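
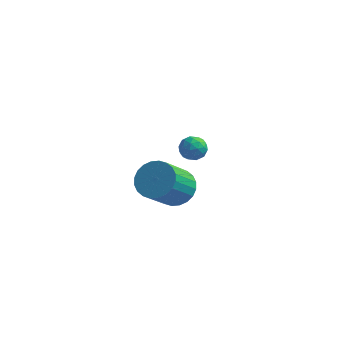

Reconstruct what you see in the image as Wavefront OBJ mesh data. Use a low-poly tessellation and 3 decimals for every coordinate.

v 2.746 -3.105 3.418
v 3.074 -2.947 2.865
v 3.206 -4.073 3.415
v 3.534 -3.915 2.862
v 3.687 -3.618 3.434
v 3.402 -3.019 3.436
v 2.878 -4.001 2.844
v 2.593 -3.402 2.846
v 3.156 -3.501 2.51
v 3.656 -3.264 2.875
v 2.624 -3.756 3.405
v 3.124 -3.519 3.77
v 2.869 -2.941 3.142
v 3.411 -4.079 3.138
v 3.5 -3.904 3.475
v 3.693 -3.811 3.149
v 3.062 -2.984 3.477
v 3.255 -2.891 3.152
v 3.615 -3.285 3.487
v 3.025 -4.129 3.128
v 3.218 -4.036 2.803
v 2.587 -3.209 3.131
v 2.78 -3.116 2.805
v 2.665 -3.735 2.793
v 3.111 -3.174 2.608
v 3.381 -3.743 2.606
v 2.995 -3.793 2.596
v 2.828 -3.441 2.597
v 3.404 -3.034 2.822
v 3.675 -3.603 2.821
v 3.765 -3.429 3.157
v 3.597 -3.077 3.158
v 3.453 -3.36 2.614
v 2.605 -3.417 3.459
v 2.876 -3.986 3.458
v 2.683 -3.943 3.122
v 2.515 -3.591 3.123
v 2.899 -3.277 3.674
v 3.169 -3.846 3.672
v 3.452 -3.579 3.683
v 3.285 -3.227 3.684
v 2.827 -3.66 3.666
v 0.818 0.272 -2.882
v 1.725 0.504 -2.406
v 1.308 -0.961 -0.901
v 0.402 -1.192 -1.378
v 1.469 0.765 -2.222
v 1.052 -0.699 -0.718
v 1.114 0.952 -2.138
v 0.697 -0.512 -0.634
v 0.714 1.035 -2.168
v 0.297 -0.429 -0.664
v 0.33 1.002 -2.307
v -0.087 -0.462 -0.803
v 0.02 0.858 -2.533
v -0.397 -0.606 -1.029
v -0.168 0.625 -2.812
v -0.585 -0.84 -1.308
v -0.206 0.338 -3.102
v -0.623 -1.127 -1.598
v -0.088 0.041 -3.359
v -0.505 -1.424 -1.854
v 0.168 -0.221 -3.542
v -0.249 -1.685 -2.038
v 0.523 -0.408 -3.626
v 0.106 -1.872 -2.122
v 0.923 -0.491 -3.596
v 0.506 -1.955 -2.092
v 1.307 -0.458 -3.457
v 0.89 -1.922 -1.953
v 1.617 -0.314 -3.231
v 1.2 -1.778 -1.727
v 1.805 -0.08 -2.952
v 1.388 -1.545 -1.448
v 1.843 0.207 -2.662
v 1.426 -1.258 -1.158
f 1 38 17
f 38 12 41
f 17 41 6
f 38 41 17
f 1 17 13
f 17 6 18
f 13 18 2
f 17 18 13
f 1 13 22
f 13 2 23
f 22 23 8
f 13 23 22
f 1 22 34
f 22 8 37
f 34 37 11
f 22 37 34
f 1 34 38
f 34 11 42
f 38 42 12
f 34 42 38
f 2 18 29
f 18 6 32
f 29 32 10
f 18 32 29
f 6 41 19
f 41 12 40
f 19 40 5
f 41 40 19
f 12 42 39
f 42 11 35
f 39 35 3
f 42 35 39
f 11 37 36
f 37 8 24
f 36 24 7
f 37 24 36
f 8 23 28
f 23 2 25
f 28 25 9
f 23 25 28
f 4 30 16
f 30 10 31
f 16 31 5
f 30 31 16
f 4 16 14
f 16 5 15
f 14 15 3
f 16 15 14
f 4 14 21
f 14 3 20
f 21 20 7
f 14 20 21
f 4 21 26
f 21 7 27
f 26 27 9
f 21 27 26
f 4 26 30
f 26 9 33
f 30 33 10
f 26 33 30
f 5 31 19
f 31 10 32
f 19 32 6
f 31 32 19
f 3 15 39
f 15 5 40
f 39 40 12
f 15 40 39
f 7 20 36
f 20 3 35
f 36 35 11
f 20 35 36
f 9 27 28
f 27 7 24
f 28 24 8
f 27 24 28
f 10 33 29
f 33 9 25
f 29 25 2
f 33 25 29
f 44 43 47
f 44 47 45
f 45 47 48
f 45 48 46
f 47 43 49
f 47 49 48
f 48 49 50
f 48 50 46
f 49 43 51
f 49 51 50
f 50 51 52
f 50 52 46
f 51 43 53
f 51 53 52
f 52 53 54
f 52 54 46
f 53 43 55
f 53 55 54
f 54 55 56
f 54 56 46
f 55 43 57
f 55 57 56
f 56 57 58
f 56 58 46
f 57 43 59
f 57 59 58
f 58 59 60
f 58 60 46
f 59 43 61
f 59 61 60
f 60 61 62
f 60 62 46
f 61 43 63
f 61 63 62
f 62 63 64
f 62 64 46
f 63 43 65
f 63 65 64
f 64 65 66
f 64 66 46
f 65 43 67
f 65 67 66
f 66 67 68
f 66 68 46
f 67 43 69
f 67 69 68
f 68 69 70
f 68 70 46
f 69 43 71
f 69 71 70
f 70 71 72
f 70 72 46
f 71 43 73
f 71 73 72
f 72 73 74
f 72 74 46
f 73 43 75
f 73 75 74
f 74 75 76
f 74 76 46
f 75 43 44
f 75 44 76
f 76 44 45
f 76 45 46



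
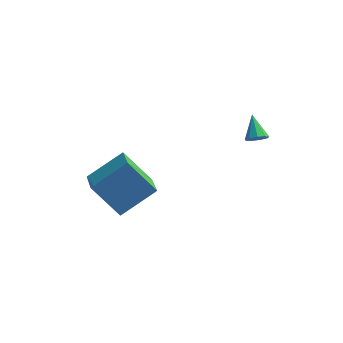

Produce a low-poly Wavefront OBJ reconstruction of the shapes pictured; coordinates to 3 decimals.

v -3.558 -2.714 -4.954
v -4.828 -2.681 -3.462
v -4.188 -1.358 -5.522
v -5.459 -1.324 -4.03
v -2.281 -1.676 -3.89
v -3.552 -1.642 -2.398
v -2.912 -0.319 -4.458
v -4.182 -0.286 -2.966
v 1.09 1.801 -2.515
v 1.587 1.939 -2.392
v 0.65 2.659 -1.705
v 1.467 2.14 -2.669
v 1.172 2.182 -2.875
v 0.838 2.046 -2.912
v 0.622 1.795 -2.763
v 0.626 1.547 -2.499
v 0.847 1.418 -2.242
v 1.182 1.468 -2.113
v 1.474 1.674 -2.172
f 2 4 1
f 5 2 1
f 1 4 3
f 3 5 1
f 2 8 4
f 6 2 5
f 6 8 2
f 4 8 3
f 7 5 3
f 3 8 7
f 7 6 5
f 8 6 7
f 10 9 12
f 10 12 11
f 12 9 13
f 12 13 11
f 13 9 14
f 13 14 11
f 14 9 15
f 14 15 11
f 15 9 16
f 15 16 11
f 16 9 17
f 16 17 11
f 17 9 18
f 17 18 11
f 18 9 19
f 18 19 11
f 19 9 10
f 19 10 11



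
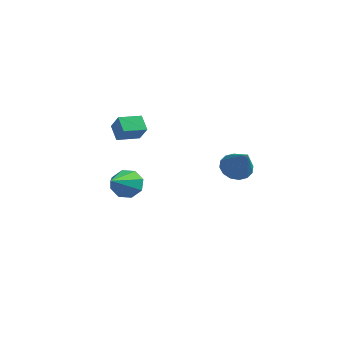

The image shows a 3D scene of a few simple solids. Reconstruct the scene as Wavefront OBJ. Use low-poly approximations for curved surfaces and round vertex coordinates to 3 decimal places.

v -2.018 1.608 1.785
v -1.545 1.361 2.498
v -1.399 2.422 1.657
v -0.927 2.175 2.37
v -1.533 1.165 1.31
v -1.061 0.918 2.023
v -0.915 1.979 1.182
v -0.442 1.732 1.895
v 3.261 2.213 0.444
v 3.796 2.083 0.011
v 4.059 1.527 1.636
v 3.867 2.41 0.152
v 3.775 2.683 0.371
v 3.545 2.831 0.61
v 3.24 2.813 0.804
v 2.94 2.635 0.901
v 2.726 2.343 0.876
v 2.656 2.017 0.736
v 2.748 1.743 0.517
v 2.977 1.595 0.278
v 3.283 1.613 0.084
v 3.583 1.792 -0.014
v -1.911 2.672 -2.057
v -1.523 2.357 -2.616
v -1.769 1.048 -1.043
v -1.184 2.624 -2.236
v -1.272 2.919 -1.751
v -1.734 3.069 -1.446
v -2.3 2.987 -1.498
v -2.638 2.721 -1.877
v -2.55 2.426 -2.362
v -2.088 2.275 -2.668
f 2 4 1
f 5 2 1
f 1 4 3
f 3 5 1
f 2 8 4
f 6 2 5
f 6 8 2
f 4 8 3
f 7 5 3
f 3 8 7
f 7 6 5
f 8 6 7
f 10 9 12
f 10 12 11
f 12 9 13
f 12 13 11
f 13 9 14
f 13 14 11
f 14 9 15
f 14 15 11
f 15 9 16
f 15 16 11
f 16 9 17
f 16 17 11
f 17 9 18
f 17 18 11
f 18 9 19
f 18 19 11
f 19 9 20
f 19 20 11
f 20 9 21
f 20 21 11
f 21 9 22
f 21 22 11
f 22 9 10
f 22 10 11
f 24 23 26
f 24 26 25
f 26 23 27
f 26 27 25
f 27 23 28
f 27 28 25
f 28 23 29
f 28 29 25
f 29 23 30
f 29 30 25
f 30 23 31
f 30 31 25
f 31 23 32
f 31 32 25
f 32 23 24
f 32 24 25



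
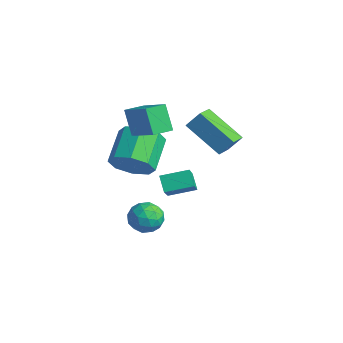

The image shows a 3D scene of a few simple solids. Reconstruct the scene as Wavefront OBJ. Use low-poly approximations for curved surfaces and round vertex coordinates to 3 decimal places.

v 1.122 -2.836 -0.434
v 2.136 -3.72 0.807
v 1.721 -1.753 -0.152
v 2.735 -2.637 1.089
v 1.705 -3.003 -1.029
v 2.719 -3.887 0.212
v 2.304 -1.92 -0.747
v 3.318 -2.804 0.494
v -3.169 -1.922 1.169
v -1.419 -1.972 2.254
v -3.104 -0.946 1.11
v -1.354 -0.996 2.195
v -2.426 -2.044 -0.035
v -0.676 -2.094 1.05
v -2.361 -1.068 -0.094
v -0.611 -1.118 0.991
v 0.497 1.013 -0.482
v -1.186 0.449 0.64
v 0.832 1.53 0.28
v -0.851 0.966 1.402
v 1.031 0.134 -0.122
v -0.652 -0.43 1
v 1.366 0.651 0.64
v -0.317 0.087 1.762
v -2.041 -2.326 -1.683
v -1.165 -2.046 -1.117
v -2.163 -0.794 -0.19
v -3.039 -1.074 -0.757
v -1.249 -1.602 -1.809
v -2.248 -0.35 -0.882
v -1.798 -1.581 -2.427
v -2.796 -0.33 -1.5
v -2.488 -1.997 -2.61
v -3.487 -0.745 -1.683
v -2.917 -2.606 -2.25
v -3.915 -1.354 -1.323
v -2.832 -3.05 -1.558
v -3.831 -1.798 -0.631
v -2.284 -3.07 -0.94
v -3.282 -1.819 -0.013
v -1.593 -2.655 -0.757
v -2.592 -1.403 0.17
v -0.574 -2.175 -4.305
v -0.054 -2.019 -3.635
v -0.526 -3.541 -4.025
v -0.006 -3.385 -3.355
v -0.831 -3.136 -3.327
v -0.86 -2.292 -3.5
v 0.28 -3.268 -4.16
v 0.251 -2.424 -4.333
v 0.475 -2.695 -3.546
v -0.212 -2.614 -3.031
v -0.368 -2.946 -4.629
v -1.055 -2.865 -4.114
v -0.318 -1.977 -3.995
v -0.262 -3.583 -3.665
v -0.747 -3.436 -3.649
v -0.441 -3.345 -3.255
v -0.792 -2.137 -3.915
v -0.486 -2.046 -3.521
v -0.943 -2.702 -3.34
v -0.094 -3.514 -4.139
v 0.212 -3.423 -3.745
v -0.139 -2.215 -4.405
v 0.167 -2.124 -4.011
v 0.363 -2.858 -4.32
v 0.298 -2.283 -3.549
v 0.326 -3.086 -3.384
v 0.495 -3.017 -3.857
v 0.477 -2.521 -3.959
v -0.105 -2.235 -3.246
v -0.077 -3.038 -3.081
v -0.562 -2.891 -3.065
v -0.579 -2.395 -3.166
v 0.205 -2.632 -3.193
v -0.503 -2.522 -4.579
v -0.475 -3.325 -4.414
v -0.001 -3.165 -4.494
v -0.018 -2.669 -4.595
v -0.906 -2.474 -4.276
v -0.878 -3.277 -4.111
v -1.057 -3.039 -3.701
v -1.075 -2.543 -3.803
v -0.785 -2.928 -4.467
f 2 4 1
f 5 2 1
f 1 4 3
f 3 5 1
f 2 8 4
f 6 2 5
f 6 8 2
f 4 8 3
f 7 5 3
f 3 8 7
f 7 6 5
f 8 6 7
f 10 12 9
f 13 10 9
f 9 12 11
f 11 13 9
f 10 16 12
f 14 10 13
f 14 16 10
f 12 16 11
f 15 13 11
f 11 16 15
f 15 14 13
f 16 14 15
f 18 20 17
f 21 18 17
f 17 20 19
f 19 21 17
f 18 24 20
f 22 18 21
f 22 24 18
f 20 24 19
f 23 21 19
f 19 24 23
f 23 22 21
f 24 22 23
f 26 25 29
f 26 29 27
f 27 29 30
f 27 30 28
f 29 25 31
f 29 31 30
f 30 31 32
f 30 32 28
f 31 25 33
f 31 33 32
f 32 33 34
f 32 34 28
f 33 25 35
f 33 35 34
f 34 35 36
f 34 36 28
f 35 25 37
f 35 37 36
f 36 37 38
f 36 38 28
f 37 25 39
f 37 39 38
f 38 39 40
f 38 40 28
f 39 25 41
f 39 41 40
f 40 41 42
f 40 42 28
f 41 25 26
f 41 26 42
f 42 26 27
f 42 27 28
f 43 80 59
f 80 54 83
f 59 83 48
f 80 83 59
f 43 59 55
f 59 48 60
f 55 60 44
f 59 60 55
f 43 55 64
f 55 44 65
f 64 65 50
f 55 65 64
f 43 64 76
f 64 50 79
f 76 79 53
f 64 79 76
f 43 76 80
f 76 53 84
f 80 84 54
f 76 84 80
f 44 60 71
f 60 48 74
f 71 74 52
f 60 74 71
f 48 83 61
f 83 54 82
f 61 82 47
f 83 82 61
f 54 84 81
f 84 53 77
f 81 77 45
f 84 77 81
f 53 79 78
f 79 50 66
f 78 66 49
f 79 66 78
f 50 65 70
f 65 44 67
f 70 67 51
f 65 67 70
f 46 72 58
f 72 52 73
f 58 73 47
f 72 73 58
f 46 58 56
f 58 47 57
f 56 57 45
f 58 57 56
f 46 56 63
f 56 45 62
f 63 62 49
f 56 62 63
f 46 63 68
f 63 49 69
f 68 69 51
f 63 69 68
f 46 68 72
f 68 51 75
f 72 75 52
f 68 75 72
f 47 73 61
f 73 52 74
f 61 74 48
f 73 74 61
f 45 57 81
f 57 47 82
f 81 82 54
f 57 82 81
f 49 62 78
f 62 45 77
f 78 77 53
f 62 77 78
f 51 69 70
f 69 49 66
f 70 66 50
f 69 66 70
f 52 75 71
f 75 51 67
f 71 67 44
f 75 67 71



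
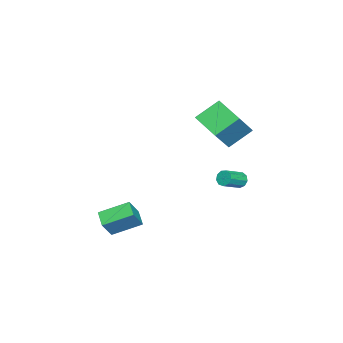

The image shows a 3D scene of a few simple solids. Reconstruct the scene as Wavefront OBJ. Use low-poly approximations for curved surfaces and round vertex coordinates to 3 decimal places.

v 2.823 -4.111 -4.338
v 2.092 -2.554 -3.555
v 3.636 -3.511 -4.773
v 2.905 -1.954 -3.99
v 3.595 -4.326 -3.19
v 2.864 -2.769 -2.407
v 4.408 -3.726 -3.625
v 3.677 -2.169 -2.842
v -0.84 2.321 -1.538
v -0.692 2.088 -2.014
v 0.408 1.527 -1.398
v 0.26 1.759 -0.922
v -0.536 2.429 -1.983
v 0.564 1.867 -1.367
v -0.521 2.719 -1.744
v 0.579 2.157 -1.128
v -0.656 2.823 -1.408
v 0.444 2.261 -0.793
v -0.877 2.692 -1.133
v 0.223 2.13 -0.518
v -1.081 2.387 -1.048
v 0.019 1.826 -0.432
v -1.171 2.051 -1.191
v -0.072 1.49 -0.576
v -1.107 1.842 -1.497
v -0.007 1.28 -0.881
v -0.918 1.856 -1.822
v 0.182 1.295 -1.206
v -2.382 1.263 2.848
v -0.927 1.003 4.436
v -1.416 2.809 2.215
v 0.039 2.549 3.803
v -1.419 0.231 1.797
v 0.036 -0.029 3.385
v -0.453 1.777 1.164
v 1.002 1.517 2.752
f 2 4 1
f 5 2 1
f 1 4 3
f 3 5 1
f 2 8 4
f 6 2 5
f 6 8 2
f 4 8 3
f 7 5 3
f 3 8 7
f 7 6 5
f 8 6 7
f 10 9 13
f 10 13 11
f 11 13 14
f 11 14 12
f 13 9 15
f 13 15 14
f 14 15 16
f 14 16 12
f 15 9 17
f 15 17 16
f 16 17 18
f 16 18 12
f 17 9 19
f 17 19 18
f 18 19 20
f 18 20 12
f 19 9 21
f 19 21 20
f 20 21 22
f 20 22 12
f 21 9 23
f 21 23 22
f 22 23 24
f 22 24 12
f 23 9 25
f 23 25 24
f 24 25 26
f 24 26 12
f 25 9 27
f 25 27 26
f 26 27 28
f 26 28 12
f 27 9 10
f 27 10 28
f 28 10 11
f 28 11 12
f 30 32 29
f 33 30 29
f 29 32 31
f 31 33 29
f 30 36 32
f 34 30 33
f 34 36 30
f 32 36 31
f 35 33 31
f 31 36 35
f 35 34 33
f 36 34 35



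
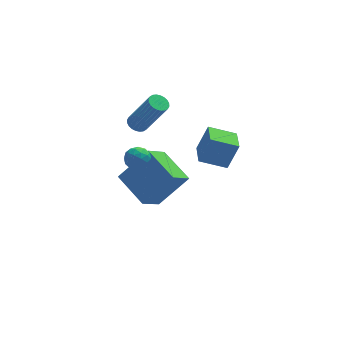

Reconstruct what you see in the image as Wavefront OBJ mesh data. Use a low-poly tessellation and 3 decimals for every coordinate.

v -1.352 -3.488 1.833
v -1.148 -3.164 1.318
v -1.032 -4.376 1.402
v -0.828 -4.052 0.887
v -0.526 -3.985 1.449
v -0.724 -3.436 1.716
v -1.456 -4.104 1.004
v -1.654 -3.555 1.271
v -1.212 -3.545 0.806
v -0.637 -3.471 1.081
v -1.543 -4.069 1.639
v -0.968 -3.995 1.914
v -1.278 -3.248 1.614
v -0.902 -4.292 1.106
v -0.725 -4.252 1.437
v -0.604 -4.062 1.134
v -1.029 -3.408 1.847
v -0.909 -3.218 1.545
v -0.543 -3.7 1.621
v -1.271 -4.322 1.175
v -1.151 -4.132 0.873
v -1.576 -3.478 1.586
v -1.455 -3.288 1.283
v -1.637 -3.84 1.099
v -1.196 -3.282 1.01
v -1.007 -3.804 0.757
v -1.377 -3.834 0.825
v -1.493 -3.511 0.982
v -0.858 -3.238 1.172
v -0.67 -3.76 0.918
v -0.492 -3.721 1.249
v -0.609 -3.398 1.405
v -0.895 -3.462 0.871
v -1.51 -3.78 1.802
v -1.322 -4.302 1.548
v -1.571 -4.142 1.315
v -1.688 -3.819 1.471
v -1.173 -3.736 1.963
v -0.984 -4.258 1.71
v -0.687 -4.029 1.738
v -0.803 -3.706 1.895
v -1.285 -4.078 1.849
v -0.64 0.795 0.093
v -0.264 0.541 -0.181
v 0.676 -0.089 1.694
v 0.3 0.165 1.967
v -0.179 0.728 -0.161
v 0.761 0.099 1.714
v -0.165 0.926 -0.102
v 0.775 0.296 1.773
v -0.223 1.104 -0.013
v 0.718 0.474 1.862
v -0.344 1.234 0.092
v 0.596 0.605 1.967
v -0.51 1.298 0.196
v 0.43 0.668 2.071
v -0.697 1.285 0.286
v 0.244 0.656 2.16
v -0.874 1.198 0.345
v 0.066 0.568 2.22
v -1.016 1.049 0.366
v -0.076 0.419 2.241
v -1.101 0.861 0.346
v -0.161 0.232 2.221
v -1.115 0.664 0.287
v -0.175 0.034 2.162
v -1.058 0.486 0.198
v -0.117 -0.144 2.073
v -0.936 0.355 0.093
v 0.004 -0.274 1.968
v -0.77 0.292 -0.011
v 0.17 -0.338 1.864
v -0.584 0.304 -0.1
v 0.357 -0.325 1.774
v -0.406 0.392 -0.16
v 0.534 -0.238 1.715
v 0.269 0.203 -5.396
v -0.591 -0.668 -4.511
v -0.702 1.86 -4.708
v -1.563 0.989 -3.824
v 1.723 0.391 -3.796
v 0.862 -0.48 -2.912
v 0.751 2.048 -3.109
v -0.109 1.177 -2.224
v 1.64 -3.374 0.576
v 2.168 -3.264 1.911
v 1.72 -2.103 0.44
v 2.248 -1.994 1.776
v 2.912 -3.506 0.084
v 3.44 -3.397 1.42
v 2.992 -2.236 -0.051
v 3.52 -2.126 1.284
f 1 38 17
f 38 12 41
f 17 41 6
f 38 41 17
f 1 17 13
f 17 6 18
f 13 18 2
f 17 18 13
f 1 13 22
f 13 2 23
f 22 23 8
f 13 23 22
f 1 22 34
f 22 8 37
f 34 37 11
f 22 37 34
f 1 34 38
f 34 11 42
f 38 42 12
f 34 42 38
f 2 18 29
f 18 6 32
f 29 32 10
f 18 32 29
f 6 41 19
f 41 12 40
f 19 40 5
f 41 40 19
f 12 42 39
f 42 11 35
f 39 35 3
f 42 35 39
f 11 37 36
f 37 8 24
f 36 24 7
f 37 24 36
f 8 23 28
f 23 2 25
f 28 25 9
f 23 25 28
f 4 30 16
f 30 10 31
f 16 31 5
f 30 31 16
f 4 16 14
f 16 5 15
f 14 15 3
f 16 15 14
f 4 14 21
f 14 3 20
f 21 20 7
f 14 20 21
f 4 21 26
f 21 7 27
f 26 27 9
f 21 27 26
f 4 26 30
f 26 9 33
f 30 33 10
f 26 33 30
f 5 31 19
f 31 10 32
f 19 32 6
f 31 32 19
f 3 15 39
f 15 5 40
f 39 40 12
f 15 40 39
f 7 20 36
f 20 3 35
f 36 35 11
f 20 35 36
f 9 27 28
f 27 7 24
f 28 24 8
f 27 24 28
f 10 33 29
f 33 9 25
f 29 25 2
f 33 25 29
f 44 43 47
f 44 47 45
f 45 47 48
f 45 48 46
f 47 43 49
f 47 49 48
f 48 49 50
f 48 50 46
f 49 43 51
f 49 51 50
f 50 51 52
f 50 52 46
f 51 43 53
f 51 53 52
f 52 53 54
f 52 54 46
f 53 43 55
f 53 55 54
f 54 55 56
f 54 56 46
f 55 43 57
f 55 57 56
f 56 57 58
f 56 58 46
f 57 43 59
f 57 59 58
f 58 59 60
f 58 60 46
f 59 43 61
f 59 61 60
f 60 61 62
f 60 62 46
f 61 43 63
f 61 63 62
f 62 63 64
f 62 64 46
f 63 43 65
f 63 65 64
f 64 65 66
f 64 66 46
f 65 43 67
f 65 67 66
f 66 67 68
f 66 68 46
f 67 43 69
f 67 69 68
f 68 69 70
f 68 70 46
f 69 43 71
f 69 71 70
f 70 71 72
f 70 72 46
f 71 43 73
f 71 73 72
f 72 73 74
f 72 74 46
f 73 43 75
f 73 75 74
f 74 75 76
f 74 76 46
f 75 43 44
f 75 44 76
f 76 44 45
f 76 45 46
f 78 80 77
f 81 78 77
f 77 80 79
f 79 81 77
f 78 84 80
f 82 78 81
f 82 84 78
f 80 84 79
f 83 81 79
f 79 84 83
f 83 82 81
f 84 82 83
f 86 88 85
f 89 86 85
f 85 88 87
f 87 89 85
f 86 92 88
f 90 86 89
f 90 92 86
f 88 92 87
f 91 89 87
f 87 92 91
f 91 90 89
f 92 90 91



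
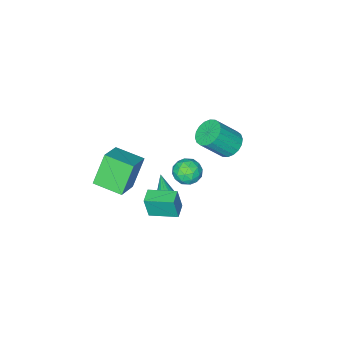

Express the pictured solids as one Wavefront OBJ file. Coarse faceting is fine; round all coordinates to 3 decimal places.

v -0.717 0.453 -0.961
v -0.393 -0.101 -0.355
v -1.967 -0.239 -0.925
v -1.643 -0.793 -0.319
v -1.792 0.051 -0.109
v -1.02 0.479 -0.132
v -1.34 -0.819 -1.148
v -0.568 -0.391 -1.171
v -0.778 -0.888 -0.471
v -1.057 -0.35 0.171
v -1.303 0.01 -1.451
v -1.582 0.548 -0.809
v -0.445 0.237 -0.661
v -1.915 -0.577 -0.619
v -2.003 -0.08 -0.495
v -1.812 -0.406 -0.139
v -0.814 0.578 -0.53
v -0.623 0.252 -0.174
v -1.446 0.342 -0.029
v -1.737 -0.592 -1.106
v -1.546 -0.918 -0.75
v -0.548 0.066 -1.141
v -0.357 -0.26 -0.785
v -0.914 -0.682 -1.251
v -0.481 -0.551 -0.373
v -1.215 -0.958 -0.352
v -1.038 -0.973 -0.839
v -0.584 -0.722 -0.853
v -0.645 -0.235 0.004
v -1.38 -0.642 0.026
v -1.468 -0.145 0.149
v -1.014 0.106 0.136
v -0.871 -0.697 -0.064
v -0.98 0.302 -1.306
v -1.715 -0.105 -1.284
v -1.346 -0.446 -1.416
v -0.892 -0.195 -1.429
v -1.145 0.618 -0.928
v -1.879 0.211 -0.907
v -1.776 0.382 -0.427
v -1.322 0.633 -0.441
v -1.489 0.357 -1.216
v 2.123 3.063 1.509
v 2.311 2.902 2.816
v 2.826 3.557 1.469
v 3.014 3.396 2.775
v 3.006 1.784 1.225
v 3.194 1.623 2.531
v 3.709 2.278 1.184
v 3.897 2.117 2.491
v -4.336 -0.199 -0.427
v -3.679 -0.378 -1.016
v -2.568 -0.96 0.398
v -3.224 -0.781 0.987
v -3.608 0.003 -0.916
v -2.496 -0.579 0.498
v -3.68 0.344 -0.719
v -2.569 -0.238 0.695
v -3.882 0.578 -0.464
v -2.771 -0.004 0.95
v -4.174 0.657 -0.201
v -3.063 0.075 1.213
v -4.498 0.567 0.016
v -3.387 -0.015 1.43
v -4.79 0.325 0.146
v -3.679 -0.257 1.56
v -4.992 -0.02 0.162
v -3.881 -0.602 1.576
v -5.064 -0.401 0.062
v -3.952 -0.983 1.476
v -4.991 -0.742 -0.135
v -3.88 -1.324 1.279
v -4.789 -0.976 -0.39
v -3.678 -1.558 1.024
v -4.497 -1.055 -0.653
v -3.386 -1.637 0.761
v -4.173 -0.965 -0.87
v -3.062 -1.547 0.544
v -3.881 -0.723 -1
v -2.77 -1.305 0.414
v 0.276 -4.383 -0.755
v 1.641 -3.692 0.093
v -0.394 -2.773 -0.99
v 0.972 -2.081 -0.141
v 1.288 -4.219 -2.519
v 2.654 -3.527 -1.67
v 0.619 -2.608 -2.753
v 1.984 -1.917 -1.905
v -0.123 -0.728 -2.466
v 0.245 -1.084 -2.556
v -0.057 -1.072 -0.834
v 0.385 -0.831 -2.509
v 0.364 -0.546 -2.448
v 0.188 -0.318 -2.392
v -0.086 -0.22 -2.361
v -0.372 -0.283 -2.363
v -0.579 -0.488 -2.397
v -0.641 -0.769 -2.454
v -0.539 -1.036 -2.515
v -0.304 -1.206 -2.56
v -0.012 -1.224 -2.576
f 1 38 17
f 38 12 41
f 17 41 6
f 38 41 17
f 1 17 13
f 17 6 18
f 13 18 2
f 17 18 13
f 1 13 22
f 13 2 23
f 22 23 8
f 13 23 22
f 1 22 34
f 22 8 37
f 34 37 11
f 22 37 34
f 1 34 38
f 34 11 42
f 38 42 12
f 34 42 38
f 2 18 29
f 18 6 32
f 29 32 10
f 18 32 29
f 6 41 19
f 41 12 40
f 19 40 5
f 41 40 19
f 12 42 39
f 42 11 35
f 39 35 3
f 42 35 39
f 11 37 36
f 37 8 24
f 36 24 7
f 37 24 36
f 8 23 28
f 23 2 25
f 28 25 9
f 23 25 28
f 4 30 16
f 30 10 31
f 16 31 5
f 30 31 16
f 4 16 14
f 16 5 15
f 14 15 3
f 16 15 14
f 4 14 21
f 14 3 20
f 21 20 7
f 14 20 21
f 4 21 26
f 21 7 27
f 26 27 9
f 21 27 26
f 4 26 30
f 26 9 33
f 30 33 10
f 26 33 30
f 5 31 19
f 31 10 32
f 19 32 6
f 31 32 19
f 3 15 39
f 15 5 40
f 39 40 12
f 15 40 39
f 7 20 36
f 20 3 35
f 36 35 11
f 20 35 36
f 9 27 28
f 27 7 24
f 28 24 8
f 27 24 28
f 10 33 29
f 33 9 25
f 29 25 2
f 33 25 29
f 44 46 43
f 47 44 43
f 43 46 45
f 45 47 43
f 44 50 46
f 48 44 47
f 48 50 44
f 46 50 45
f 49 47 45
f 45 50 49
f 49 48 47
f 50 48 49
f 52 51 55
f 52 55 53
f 53 55 56
f 53 56 54
f 55 51 57
f 55 57 56
f 56 57 58
f 56 58 54
f 57 51 59
f 57 59 58
f 58 59 60
f 58 60 54
f 59 51 61
f 59 61 60
f 60 61 62
f 60 62 54
f 61 51 63
f 61 63 62
f 62 63 64
f 62 64 54
f 63 51 65
f 63 65 64
f 64 65 66
f 64 66 54
f 65 51 67
f 65 67 66
f 66 67 68
f 66 68 54
f 67 51 69
f 67 69 68
f 68 69 70
f 68 70 54
f 69 51 71
f 69 71 70
f 70 71 72
f 70 72 54
f 71 51 73
f 71 73 72
f 72 73 74
f 72 74 54
f 73 51 75
f 73 75 74
f 74 75 76
f 74 76 54
f 75 51 77
f 75 77 76
f 76 77 78
f 76 78 54
f 77 51 79
f 77 79 78
f 78 79 80
f 78 80 54
f 79 51 52
f 79 52 80
f 80 52 53
f 80 53 54
f 82 84 81
f 85 82 81
f 81 84 83
f 83 85 81
f 82 88 84
f 86 82 85
f 86 88 82
f 84 88 83
f 87 85 83
f 83 88 87
f 87 86 85
f 88 86 87
f 90 89 92
f 90 92 91
f 92 89 93
f 92 93 91
f 93 89 94
f 93 94 91
f 94 89 95
f 94 95 91
f 95 89 96
f 95 96 91
f 96 89 97
f 96 97 91
f 97 89 98
f 97 98 91
f 98 89 99
f 98 99 91
f 99 89 100
f 99 100 91
f 100 89 101
f 100 101 91
f 101 89 90
f 101 90 91



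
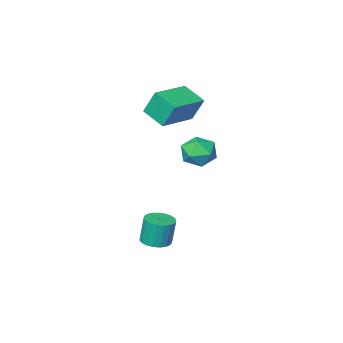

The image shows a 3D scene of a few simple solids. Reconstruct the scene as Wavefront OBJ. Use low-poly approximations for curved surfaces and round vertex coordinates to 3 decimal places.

v 0.004 0.69 -3.738
v 0.739 0.723 -3.652
v 0.57 0.823 -2.255
v -0.164 0.79 -2.342
v 0.664 1.02 -3.682
v 0.496 1.12 -2.286
v 0.476 1.26 -3.722
v 0.307 1.36 -2.326
v 0.206 1.402 -3.765
v 0.037 1.501 -2.368
v -0.099 1.42 -3.803
v -0.268 1.52 -2.406
v -0.386 1.312 -3.83
v -0.555 1.412 -2.433
v -0.605 1.097 -3.841
v -0.774 1.196 -2.445
v -0.719 0.811 -3.834
v -0.888 0.911 -2.438
v -0.708 0.505 -3.811
v -0.877 0.604 -2.415
v -0.574 0.23 -3.775
v -0.743 0.33 -2.379
v -0.34 0.035 -3.733
v -0.508 0.135 -2.337
v -0.046 -0.047 -3.692
v -0.215 0.053 -2.295
v 0.257 -0.001 -3.658
v 0.088 0.099 -2.262
v 0.515 0.164 -3.639
v 0.347 0.264 -2.243
v 0.686 0.42 -3.637
v 0.517 0.52 -2.24
v -3.787 -3.919 2.23
v -4.117 -3.394 3.552
v -4.087 -2.694 1.669
v -4.417 -2.17 2.991
v -1.783 -3.31 2.489
v -2.113 -2.786 3.811
v -2.083 -2.086 1.928
v -2.413 -1.561 3.25
v -1.232 2.561 1.508
v -0.778 1.777 1.637
v -2.082 2.263 2.683
v -1.628 1.479 2.812
v -1.211 2.279 2.961
v -0.685 2.464 2.235
v -2.175 1.576 2.085
v -1.649 1.761 1.359
v -1.361 1.169 1.994
v -0.765 1.603 2.535
v -2.095 2.437 1.785
v -1.499 2.871 2.326
f 2 1 5
f 2 5 3
f 3 5 6
f 3 6 4
f 5 1 7
f 5 7 6
f 6 7 8
f 6 8 4
f 7 1 9
f 7 9 8
f 8 9 10
f 8 10 4
f 9 1 11
f 9 11 10
f 10 11 12
f 10 12 4
f 11 1 13
f 11 13 12
f 12 13 14
f 12 14 4
f 13 1 15
f 13 15 14
f 14 15 16
f 14 16 4
f 15 1 17
f 15 17 16
f 16 17 18
f 16 18 4
f 17 1 19
f 17 19 18
f 18 19 20
f 18 20 4
f 19 1 21
f 19 21 20
f 20 21 22
f 20 22 4
f 21 1 23
f 21 23 22
f 22 23 24
f 22 24 4
f 23 1 25
f 23 25 24
f 24 25 26
f 24 26 4
f 25 1 27
f 25 27 26
f 26 27 28
f 26 28 4
f 27 1 29
f 27 29 28
f 28 29 30
f 28 30 4
f 29 1 31
f 29 31 30
f 30 31 32
f 30 32 4
f 31 1 2
f 31 2 32
f 32 2 3
f 32 3 4
f 34 36 33
f 37 34 33
f 33 36 35
f 35 37 33
f 34 40 36
f 38 34 37
f 38 40 34
f 36 40 35
f 39 37 35
f 35 40 39
f 39 38 37
f 40 38 39
f 41 52 46
f 41 46 42
f 41 42 48
f 41 48 51
f 41 51 52
f 42 46 50
f 46 52 45
f 52 51 43
f 51 48 47
f 48 42 49
f 44 50 45
f 44 45 43
f 44 43 47
f 44 47 49
f 44 49 50
f 45 50 46
f 43 45 52
f 47 43 51
f 49 47 48
f 50 49 42



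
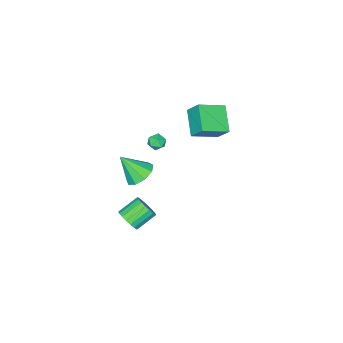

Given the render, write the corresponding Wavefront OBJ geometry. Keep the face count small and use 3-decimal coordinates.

v 3.352 -0.233 0.013
v 4.305 -0.34 -0.462
v 4.008 -1.287 1.567
v 4.297 0.264 -0.049
v 3.848 0.636 0.393
v 3.166 0.601 0.657
v 2.571 0.176 0.62
v 2.342 -0.44 0.298
v 2.585 -0.959 -0.157
v 3.187 -1.138 -0.532
v 3.866 -0.894 -0.653
v -0.817 2.546 2.52
v -1.931 1.276 3.59
v -0.819 3.449 3.59
v -1.934 2.179 4.66
v 0.794 1.721 3.22
v -0.321 0.451 4.29
v 0.791 2.624 4.29
v -0.323 1.354 5.36
v 4.256 -0.504 -4.336
v 4.781 -0.153 -3.709
v 3.489 0.294 -2.877
v 2.964 -0.056 -3.504
v 4.726 0.151 -3.957
v 3.434 0.598 -3.126
v 4.578 0.324 -4.281
v 3.286 0.772 -3.449
v 4.366 0.334 -4.615
v 3.074 0.781 -3.784
v 4.132 0.178 -4.894
v 2.84 0.625 -4.063
v 3.923 -0.113 -5.063
v 2.631 0.334 -4.232
v 3.78 -0.482 -5.087
v 2.488 -0.034 -4.256
v 3.731 -0.854 -4.963
v 2.439 -0.407 -4.131
v 3.786 -1.158 -4.714
v 2.494 -0.711 -3.883
v 3.934 -1.332 -4.391
v 2.642 -0.884 -3.559
v 4.146 -1.341 -4.056
v 2.854 -0.894 -3.225
v 4.38 -1.185 -3.777
v 3.088 -0.738 -2.946
v 4.589 -0.894 -3.608
v 3.297 -0.447 -2.777
v 4.732 -0.526 -3.584
v 3.44 -0.078 -2.753
v 2.321 0.336 3.137
v 2.752 0.155 2.668
v 1.508 0.025 2.512
v 1.939 -0.156 2.043
v 1.903 -0.497 2.609
v 2.406 -0.305 2.996
v 1.854 0.485 2.184
v 2.357 0.677 2.571
v 2.463 0.247 2.079
v 2.493 -0.361 2.341
v 1.767 0.541 2.839
v 1.797 -0.067 3.101
f 2 1 4
f 2 4 3
f 4 1 5
f 4 5 3
f 5 1 6
f 5 6 3
f 6 1 7
f 6 7 3
f 7 1 8
f 7 8 3
f 8 1 9
f 8 9 3
f 9 1 10
f 9 10 3
f 10 1 11
f 10 11 3
f 11 1 2
f 11 2 3
f 13 15 12
f 16 13 12
f 12 15 14
f 14 16 12
f 13 19 15
f 17 13 16
f 17 19 13
f 15 19 14
f 18 16 14
f 14 19 18
f 18 17 16
f 19 17 18
f 21 20 24
f 21 24 22
f 22 24 25
f 22 25 23
f 24 20 26
f 24 26 25
f 25 26 27
f 25 27 23
f 26 20 28
f 26 28 27
f 27 28 29
f 27 29 23
f 28 20 30
f 28 30 29
f 29 30 31
f 29 31 23
f 30 20 32
f 30 32 31
f 31 32 33
f 31 33 23
f 32 20 34
f 32 34 33
f 33 34 35
f 33 35 23
f 34 20 36
f 34 36 35
f 35 36 37
f 35 37 23
f 36 20 38
f 36 38 37
f 37 38 39
f 37 39 23
f 38 20 40
f 38 40 39
f 39 40 41
f 39 41 23
f 40 20 42
f 40 42 41
f 41 42 43
f 41 43 23
f 42 20 44
f 42 44 43
f 43 44 45
f 43 45 23
f 44 20 46
f 44 46 45
f 45 46 47
f 45 47 23
f 46 20 48
f 46 48 47
f 47 48 49
f 47 49 23
f 48 20 21
f 48 21 49
f 49 21 22
f 49 22 23
f 50 61 55
f 50 55 51
f 50 51 57
f 50 57 60
f 50 60 61
f 51 55 59
f 55 61 54
f 61 60 52
f 60 57 56
f 57 51 58
f 53 59 54
f 53 54 52
f 53 52 56
f 53 56 58
f 53 58 59
f 54 59 55
f 52 54 61
f 56 52 60
f 58 56 57
f 59 58 51



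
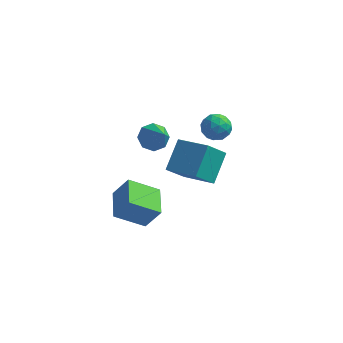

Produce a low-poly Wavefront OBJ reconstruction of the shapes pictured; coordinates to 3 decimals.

v -0.889 -3.898 -1.606
v -2.394 -4.565 -0.562
v -1.49 -2.204 -1.389
v -2.995 -2.872 -0.345
v -0.065 -3.768 -0.335
v -1.57 -4.436 0.709
v -0.666 -2.075 -0.118
v -2.171 -2.742 0.926
v -2.122 1.413 0.9
v -1.355 1.853 0.734
v -1.118 0.227 2.4
v -1.732 2.156 1.225
v -2.337 2.023 1.526
v -2.817 1.533 1.459
v -2.889 0.973 1.065
v -2.513 0.67 0.574
v -1.907 0.803 0.274
v -1.428 1.293 0.34
v 0.86 1.858 2.997
v 1.499 1.938 2.378
v 1.321 0.522 3.302
v 1.96 0.602 2.683
v 2.002 1.086 3.433
v 1.717 1.912 3.245
v 1.103 0.548 2.435
v 0.818 1.374 2.247
v 1.65 1.129 2.031
v 2.205 1.46 2.648
v 0.615 1 3.032
v 1.17 1.331 3.649
v 1.139 2.016 2.661
v 1.681 0.444 3.019
v 1.705 0.729 3.46
v 2.081 0.776 3.096
v 1.267 2 3.17
v 1.643 2.047 2.807
v 1.938 1.546 3.427
v 1.177 0.413 2.873
v 1.553 0.46 2.51
v 0.739 1.684 2.584
v 1.115 1.731 2.22
v 0.882 0.914 2.253
v 1.604 1.587 2.093
v 1.875 0.801 2.272
v 1.371 0.77 2.126
v 1.203 1.255 2.016
v 1.93 1.782 2.456
v 2.201 0.996 2.634
v 2.225 1.281 3.075
v 2.058 1.766 2.965
v 2.018 1.306 2.251
v 0.619 1.464 3.046
v 0.89 0.678 3.224
v 0.762 0.694 2.715
v 0.595 1.179 2.605
v 0.945 1.659 3.408
v 1.216 0.873 3.587
v 1.617 1.205 3.664
v 1.449 1.69 3.554
v 0.802 1.154 3.429
v -1.557 1.778 -2.103
v -1.342 3.391 -0.791
v -0.79 2.694 -3.354
v -0.575 4.307 -2.042
v 0.375 1.013 -1.478
v 0.59 2.626 -0.166
v 1.142 1.929 -2.729
v 1.357 3.542 -1.417
f 2 4 1
f 5 2 1
f 1 4 3
f 3 5 1
f 2 8 4
f 6 2 5
f 6 8 2
f 4 8 3
f 7 5 3
f 3 8 7
f 7 6 5
f 8 6 7
f 10 9 12
f 10 12 11
f 12 9 13
f 12 13 11
f 13 9 14
f 13 14 11
f 14 9 15
f 14 15 11
f 15 9 16
f 15 16 11
f 16 9 17
f 16 17 11
f 17 9 18
f 17 18 11
f 18 9 10
f 18 10 11
f 19 56 35
f 56 30 59
f 35 59 24
f 56 59 35
f 19 35 31
f 35 24 36
f 31 36 20
f 35 36 31
f 19 31 40
f 31 20 41
f 40 41 26
f 31 41 40
f 19 40 52
f 40 26 55
f 52 55 29
f 40 55 52
f 19 52 56
f 52 29 60
f 56 60 30
f 52 60 56
f 20 36 47
f 36 24 50
f 47 50 28
f 36 50 47
f 24 59 37
f 59 30 58
f 37 58 23
f 59 58 37
f 30 60 57
f 60 29 53
f 57 53 21
f 60 53 57
f 29 55 54
f 55 26 42
f 54 42 25
f 55 42 54
f 26 41 46
f 41 20 43
f 46 43 27
f 41 43 46
f 22 48 34
f 48 28 49
f 34 49 23
f 48 49 34
f 22 34 32
f 34 23 33
f 32 33 21
f 34 33 32
f 22 32 39
f 32 21 38
f 39 38 25
f 32 38 39
f 22 39 44
f 39 25 45
f 44 45 27
f 39 45 44
f 22 44 48
f 44 27 51
f 48 51 28
f 44 51 48
f 23 49 37
f 49 28 50
f 37 50 24
f 49 50 37
f 21 33 57
f 33 23 58
f 57 58 30
f 33 58 57
f 25 38 54
f 38 21 53
f 54 53 29
f 38 53 54
f 27 45 46
f 45 25 42
f 46 42 26
f 45 42 46
f 28 51 47
f 51 27 43
f 47 43 20
f 51 43 47
f 62 64 61
f 65 62 61
f 61 64 63
f 63 65 61
f 62 68 64
f 66 62 65
f 66 68 62
f 64 68 63
f 67 65 63
f 63 68 67
f 67 66 65
f 68 66 67



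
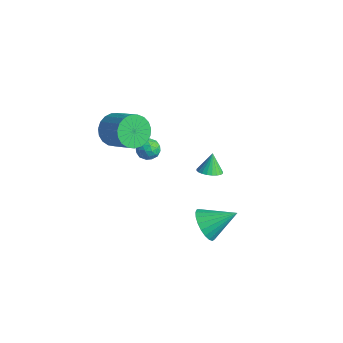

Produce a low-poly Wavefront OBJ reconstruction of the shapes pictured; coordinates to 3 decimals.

v -1.875 -1.246 1.808
v -1.342 -1.693 1.022
v 0.267 -1.681 2.105
v -0.265 -1.234 2.892
v -1.289 -1.268 0.938
v 0.321 -1.256 2.021
v -1.337 -0.839 1.004
v 0.273 -0.827 2.087
v -1.478 -0.48 1.21
v 0.132 -0.468 2.293
v -1.687 -0.254 1.519
v -0.078 -0.242 2.602
v -1.929 -0.2 1.878
v -0.32 -0.188 2.961
v -2.162 -0.326 2.225
v -0.552 -0.314 3.308
v -2.345 -0.611 2.5
v -0.735 -0.599 3.583
v -2.447 -1.006 2.656
v -0.837 -0.994 3.739
v -2.45 -1.443 2.665
v -0.84 -1.431 3.748
v -2.353 -1.845 2.526
v -0.743 -1.833 3.609
v -2.174 -2.144 2.263
v -0.564 -2.132 3.346
v -1.943 -2.288 1.921
v -0.333 -2.276 3.004
v -1.7 -2.251 1.56
v -0.091 -2.239 2.643
v -1.488 -2.041 1.242
v 0.122 -2.029 2.325
v 3.143 0.806 -4.345
v 3.919 0.092 -4.169
v 4.177 2.174 -3.355
v 4.047 0.274 -4.555
v 4.018 0.548 -4.904
v 3.838 0.868 -5.156
v 3.538 1.176 -5.268
v 3.169 1.421 -5.221
v 2.796 1.559 -5.022
v 2.483 1.567 -4.706
v 2.284 1.444 -4.328
v 2.233 1.21 -3.953
v 2.34 0.907 -3.645
v 2.585 0.586 -3.459
v 2.927 0.303 -3.426
v 3.307 0.108 -3.552
v 3.657 0.033 -3.815
v -0.38 0.01 1.249
v 0.024 0.079 0.664
v -0.064 -1.099 1.336
v 0.34 -1.03 0.751
v 0.528 -0.699 1.356
v 0.332 -0.013 1.303
v -0.372 -1.007 0.697
v -0.568 -0.321 0.644
v 0.029 -0.549 0.323
v 0.585 -0.359 0.73
v -0.625 -0.661 1.27
v -0.069 -0.471 1.677
v -0.206 0.142 0.949
v 0.166 -1.162 1.051
v 0.276 -0.968 1.407
v 0.514 -0.927 1.063
v -0.025 0.088 1.324
v 0.213 0.128 0.98
v 0.509 -0.329 1.387
v -0.253 -1.148 1.02
v -0.015 -1.108 0.676
v -0.554 -0.093 0.937
v -0.316 -0.052 0.593
v -0.549 -0.691 0.613
v 0.035 -0.186 0.404
v 0.221 -0.839 0.456
v -0.198 -0.825 0.424
v -0.313 -0.422 0.393
v 0.362 -0.075 0.644
v 0.548 -0.727 0.695
v 0.658 -0.532 1.051
v 0.543 -0.129 1.019
v 0.365 -0.444 0.443
v -0.588 -0.293 1.305
v -0.402 -0.945 1.356
v -0.583 -0.891 0.981
v -0.698 -0.488 0.949
v -0.261 -0.181 1.544
v -0.075 -0.834 1.596
v 0.273 -0.598 1.607
v 0.158 -0.195 1.576
v -0.405 -0.576 1.557
v 1.019 3.007 -2.682
v 1.588 2.66 -2.359
v 0.701 3.493 -1.598
v 1.71 2.91 -2.436
v 1.727 3.175 -2.55
v 1.637 3.414 -2.684
v 1.452 3.591 -2.817
v 1.201 3.679 -2.931
v 0.923 3.665 -3.006
v 0.659 3.55 -3.032
v 0.45 3.353 -3.004
v 0.328 3.103 -2.928
v 0.311 2.838 -2.814
v 0.401 2.599 -2.68
v 0.586 2.422 -2.546
v 0.837 2.334 -2.433
v 1.115 2.348 -2.358
v 1.379 2.463 -2.332
f 2 1 5
f 2 5 3
f 3 5 6
f 3 6 4
f 5 1 7
f 5 7 6
f 6 7 8
f 6 8 4
f 7 1 9
f 7 9 8
f 8 9 10
f 8 10 4
f 9 1 11
f 9 11 10
f 10 11 12
f 10 12 4
f 11 1 13
f 11 13 12
f 12 13 14
f 12 14 4
f 13 1 15
f 13 15 14
f 14 15 16
f 14 16 4
f 15 1 17
f 15 17 16
f 16 17 18
f 16 18 4
f 17 1 19
f 17 19 18
f 18 19 20
f 18 20 4
f 19 1 21
f 19 21 20
f 20 21 22
f 20 22 4
f 21 1 23
f 21 23 22
f 22 23 24
f 22 24 4
f 23 1 25
f 23 25 24
f 24 25 26
f 24 26 4
f 25 1 27
f 25 27 26
f 26 27 28
f 26 28 4
f 27 1 29
f 27 29 28
f 28 29 30
f 28 30 4
f 29 1 31
f 29 31 30
f 30 31 32
f 30 32 4
f 31 1 2
f 31 2 32
f 32 2 3
f 32 3 4
f 34 33 36
f 34 36 35
f 36 33 37
f 36 37 35
f 37 33 38
f 37 38 35
f 38 33 39
f 38 39 35
f 39 33 40
f 39 40 35
f 40 33 41
f 40 41 35
f 41 33 42
f 41 42 35
f 42 33 43
f 42 43 35
f 43 33 44
f 43 44 35
f 44 33 45
f 44 45 35
f 45 33 46
f 45 46 35
f 46 33 47
f 46 47 35
f 47 33 48
f 47 48 35
f 48 33 49
f 48 49 35
f 49 33 34
f 49 34 35
f 50 87 66
f 87 61 90
f 66 90 55
f 87 90 66
f 50 66 62
f 66 55 67
f 62 67 51
f 66 67 62
f 50 62 71
f 62 51 72
f 71 72 57
f 62 72 71
f 50 71 83
f 71 57 86
f 83 86 60
f 71 86 83
f 50 83 87
f 83 60 91
f 87 91 61
f 83 91 87
f 51 67 78
f 67 55 81
f 78 81 59
f 67 81 78
f 55 90 68
f 90 61 89
f 68 89 54
f 90 89 68
f 61 91 88
f 91 60 84
f 88 84 52
f 91 84 88
f 60 86 85
f 86 57 73
f 85 73 56
f 86 73 85
f 57 72 77
f 72 51 74
f 77 74 58
f 72 74 77
f 53 79 65
f 79 59 80
f 65 80 54
f 79 80 65
f 53 65 63
f 65 54 64
f 63 64 52
f 65 64 63
f 53 63 70
f 63 52 69
f 70 69 56
f 63 69 70
f 53 70 75
f 70 56 76
f 75 76 58
f 70 76 75
f 53 75 79
f 75 58 82
f 79 82 59
f 75 82 79
f 54 80 68
f 80 59 81
f 68 81 55
f 80 81 68
f 52 64 88
f 64 54 89
f 88 89 61
f 64 89 88
f 56 69 85
f 69 52 84
f 85 84 60
f 69 84 85
f 58 76 77
f 76 56 73
f 77 73 57
f 76 73 77
f 59 82 78
f 82 58 74
f 78 74 51
f 82 74 78
f 93 92 95
f 93 95 94
f 95 92 96
f 95 96 94
f 96 92 97
f 96 97 94
f 97 92 98
f 97 98 94
f 98 92 99
f 98 99 94
f 99 92 100
f 99 100 94
f 100 92 101
f 100 101 94
f 101 92 102
f 101 102 94
f 102 92 103
f 102 103 94
f 103 92 104
f 103 104 94
f 104 92 105
f 104 105 94
f 105 92 106
f 105 106 94
f 106 92 107
f 106 107 94
f 107 92 108
f 107 108 94
f 108 92 109
f 108 109 94
f 109 92 93
f 109 93 94



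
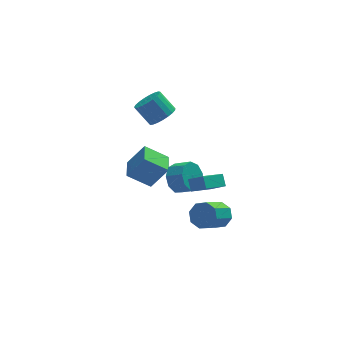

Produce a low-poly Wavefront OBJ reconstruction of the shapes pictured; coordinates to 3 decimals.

v 0.37 2.163 -2.948
v -0.966 2.492 -1.984
v 0.663 3.551 -3.015
v -0.673 3.879 -2.051
v 1.373 2.021 -1.509
v 0.037 2.349 -0.545
v 1.666 3.408 -1.576
v 0.33 3.737 -0.612
v 3.136 -2.803 -1.501
v 3.781 -2.905 -0.941
v 2.689 -3.878 0.141
v 2.044 -3.777 -0.419
v 3.423 -2.366 -0.818
v 2.33 -3.34 0.264
v 2.897 -2.084 -1.095
v 1.804 -3.057 -0.013
v 2.511 -2.223 -1.61
v 1.419 -3.196 -0.528
v 2.491 -2.702 -2.061
v 1.399 -3.675 -0.979
v 2.85 -3.24 -2.184
v 1.757 -4.214 -1.102
v 3.376 -3.523 -1.907
v 2.283 -4.496 -0.825
v 3.761 -3.384 -1.392
v 2.669 -4.357 -0.31
v 1.715 -2.319 0.409
v 1.679 -1.732 0.966
v 3.002 -1.536 -0.334
v 2.966 -0.949 0.223
v 2.414 -2.871 1.037
v 2.378 -2.284 1.594
v 3.701 -2.088 0.294
v 3.665 -1.501 0.851
v 1.814 1.873 -2.207
v 2.418 1.923 -3.016
v 3.209 1.336 -2.461
v 2.606 1.287 -1.653
v 2.531 2.465 -2.603
v 3.322 1.879 -2.049
v 2.308 2.731 -2.005
v 3.099 2.144 -1.451
v 1.855 2.595 -1.502
v 2.646 2.008 -0.947
v 1.383 2.121 -1.329
v 2.174 1.535 -0.774
v 1.112 1.532 -1.567
v 1.903 0.945 -1.012
v 1.171 1.102 -2.104
v 1.962 0.516 -1.55
v 1.53 1.033 -2.69
v 2.321 0.447 -2.136
v 2.023 1.357 -3.05
v 2.814 0.771 -2.496
v 1.3 3.336 2.23
v 2.038 3.823 2.444
v 1.299 4.471 3.523
v 0.56 3.984 3.31
v 1.867 4.047 2.192
v 1.127 4.695 3.271
v 1.597 4.148 1.946
v 0.857 4.796 3.025
v 1.276 4.108 1.75
v 0.536 4.757 2.829
v 0.959 3.935 1.637
v 0.219 4.584 2.716
v 0.701 3.659 1.626
v -0.039 4.307 2.705
v 0.547 3.326 1.72
v -0.193 3.975 2.799
v 0.522 2.996 1.902
v -0.217 3.644 2.981
v 0.633 2.724 2.141
v -0.107 3.372 3.22
v 0.858 2.558 2.395
v 0.119 3.206 3.474
v 1.16 2.526 2.621
v 0.42 3.174 3.7
v 1.486 2.635 2.78
v 0.747 3.283 3.859
v 1.78 2.864 2.843
v 1.04 3.513 3.922
v 1.991 3.176 2.8
v 1.251 3.824 3.879
v 2.082 3.515 2.659
v 1.343 4.163 3.738
f 2 4 1
f 5 2 1
f 1 4 3
f 3 5 1
f 2 8 4
f 6 2 5
f 6 8 2
f 4 8 3
f 7 5 3
f 3 8 7
f 7 6 5
f 8 6 7
f 10 9 13
f 10 13 11
f 11 13 14
f 11 14 12
f 13 9 15
f 13 15 14
f 14 15 16
f 14 16 12
f 15 9 17
f 15 17 16
f 16 17 18
f 16 18 12
f 17 9 19
f 17 19 18
f 18 19 20
f 18 20 12
f 19 9 21
f 19 21 20
f 20 21 22
f 20 22 12
f 21 9 23
f 21 23 22
f 22 23 24
f 22 24 12
f 23 9 25
f 23 25 24
f 24 25 26
f 24 26 12
f 25 9 10
f 25 10 26
f 26 10 11
f 26 11 12
f 28 30 27
f 31 28 27
f 27 30 29
f 29 31 27
f 28 34 30
f 32 28 31
f 32 34 28
f 30 34 29
f 33 31 29
f 29 34 33
f 33 32 31
f 34 32 33
f 36 35 39
f 36 39 37
f 37 39 40
f 37 40 38
f 39 35 41
f 39 41 40
f 40 41 42
f 40 42 38
f 41 35 43
f 41 43 42
f 42 43 44
f 42 44 38
f 43 35 45
f 43 45 44
f 44 45 46
f 44 46 38
f 45 35 47
f 45 47 46
f 46 47 48
f 46 48 38
f 47 35 49
f 47 49 48
f 48 49 50
f 48 50 38
f 49 35 51
f 49 51 50
f 50 51 52
f 50 52 38
f 51 35 53
f 51 53 52
f 52 53 54
f 52 54 38
f 53 35 36
f 53 36 54
f 54 36 37
f 54 37 38
f 56 55 59
f 56 59 57
f 57 59 60
f 57 60 58
f 59 55 61
f 59 61 60
f 60 61 62
f 60 62 58
f 61 55 63
f 61 63 62
f 62 63 64
f 62 64 58
f 63 55 65
f 63 65 64
f 64 65 66
f 64 66 58
f 65 55 67
f 65 67 66
f 66 67 68
f 66 68 58
f 67 55 69
f 67 69 68
f 68 69 70
f 68 70 58
f 69 55 71
f 69 71 70
f 70 71 72
f 70 72 58
f 71 55 73
f 71 73 72
f 72 73 74
f 72 74 58
f 73 55 75
f 73 75 74
f 74 75 76
f 74 76 58
f 75 55 77
f 75 77 76
f 76 77 78
f 76 78 58
f 77 55 79
f 77 79 78
f 78 79 80
f 78 80 58
f 79 55 81
f 79 81 80
f 80 81 82
f 80 82 58
f 81 55 83
f 81 83 82
f 82 83 84
f 82 84 58
f 83 55 85
f 83 85 84
f 84 85 86
f 84 86 58
f 85 55 56
f 85 56 86
f 86 56 57
f 86 57 58



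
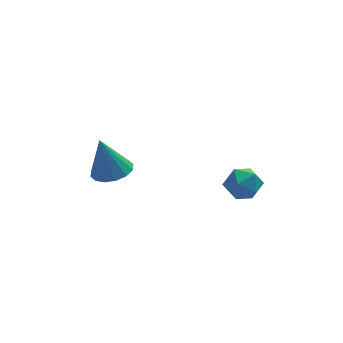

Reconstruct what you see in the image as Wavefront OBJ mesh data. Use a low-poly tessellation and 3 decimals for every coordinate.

v 3.394 -0.181 0.97
v 4.211 -0.336 0.416
v 3.469 -1.704 1.504
v 4.286 -1.859 0.95
v 4.327 -1.251 1.742
v 4.281 -0.31 1.412
v 3.399 -1.73 0.508
v 3.353 -0.789 0.178
v 4.214 -1.293 0.13
v 4.787 -0.997 0.893
v 2.893 -1.043 1.027
v 3.466 -0.747 1.79
v -1.807 1.527 0.543
v -0.991 2.129 0.724
v -2.333 1.613 2.637
v -1.388 2.466 0.61
v -1.898 2.551 0.479
v -2.383 2.362 0.365
v -2.714 1.95 0.298
v -2.802 1.424 0.298
v -2.624 0.926 0.363
v -2.226 0.589 0.476
v -1.717 0.503 0.608
v -1.231 0.692 0.722
v -0.9 1.105 0.788
v -0.812 1.631 0.789
f 1 12 6
f 1 6 2
f 1 2 8
f 1 8 11
f 1 11 12
f 2 6 10
f 6 12 5
f 12 11 3
f 11 8 7
f 8 2 9
f 4 10 5
f 4 5 3
f 4 3 7
f 4 7 9
f 4 9 10
f 5 10 6
f 3 5 12
f 7 3 11
f 9 7 8
f 10 9 2
f 14 13 16
f 14 16 15
f 16 13 17
f 16 17 15
f 17 13 18
f 17 18 15
f 18 13 19
f 18 19 15
f 19 13 20
f 19 20 15
f 20 13 21
f 20 21 15
f 21 13 22
f 21 22 15
f 22 13 23
f 22 23 15
f 23 13 24
f 23 24 15
f 24 13 25
f 24 25 15
f 25 13 26
f 25 26 15
f 26 13 14
f 26 14 15



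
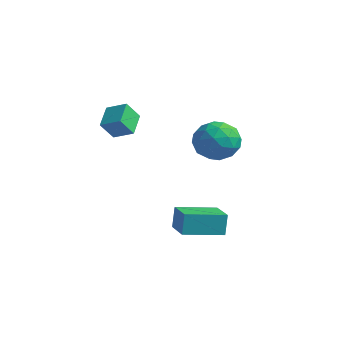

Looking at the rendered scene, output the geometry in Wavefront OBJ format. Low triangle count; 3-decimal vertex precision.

v 2.292 -0.113 3.416
v 2.828 0.714 2.715
v 2.792 -1.514 2.145
v 3.328 -0.687 1.444
v 3.805 -0.97 2.518
v 3.496 -0.104 3.304
v 2.124 -0.696 1.556
v 1.815 0.17 2.342
v 2.724 0.354 1.566
v 3.763 0.184 2.161
v 1.857 -0.984 2.699
v 2.896 -1.154 3.294
v 2.516 0.423 3.177
v 3.104 -1.223 1.683
v 3.384 -1.39 2.314
v 3.699 -0.903 1.902
v 2.909 -0.058 3.523
v 3.224 0.429 3.112
v 3.798 -0.561 2.996
v 2.396 -1.229 1.748
v 2.711 -0.742 1.337
v 1.921 0.103 2.958
v 2.236 0.59 2.546
v 1.822 -0.239 1.864
v 2.77 0.698 2.09
v 3.064 -0.125 1.342
v 2.356 -0.131 1.408
v 2.175 0.378 1.87
v 3.381 0.598 2.439
v 3.674 -0.225 1.692
v 3.955 -0.391 2.323
v 3.774 0.117 2.785
v 3.32 0.387 1.764
v 1.946 -0.575 3.168
v 2.239 -1.398 2.421
v 1.846 -0.917 2.075
v 1.665 -0.409 2.537
v 2.556 -0.675 3.518
v 2.85 -1.498 2.77
v 3.445 -1.178 2.99
v 3.264 -0.669 3.452
v 2.3 -1.187 3.096
v 2.352 -2.656 -2.58
v 2.258 -2.43 -1.415
v 3.204 -0.835 -2.864
v 3.11 -0.609 -1.699
v 3.79 -3.291 -2.341
v 3.696 -3.065 -1.176
v 4.642 -1.47 -2.625
v 4.548 -1.244 -1.46
v 0.059 -4.195 2.784
v -0.034 -4.889 3.697
v -0.659 -3.26 3.422
v -0.752 -3.954 4.335
v 0.992 -3.766 3.205
v 0.899 -4.46 4.118
v 0.274 -2.831 3.843
v 0.181 -3.525 4.756
f 1 38 17
f 38 12 41
f 17 41 6
f 38 41 17
f 1 17 13
f 17 6 18
f 13 18 2
f 17 18 13
f 1 13 22
f 13 2 23
f 22 23 8
f 13 23 22
f 1 22 34
f 22 8 37
f 34 37 11
f 22 37 34
f 1 34 38
f 34 11 42
f 38 42 12
f 34 42 38
f 2 18 29
f 18 6 32
f 29 32 10
f 18 32 29
f 6 41 19
f 41 12 40
f 19 40 5
f 41 40 19
f 12 42 39
f 42 11 35
f 39 35 3
f 42 35 39
f 11 37 36
f 37 8 24
f 36 24 7
f 37 24 36
f 8 23 28
f 23 2 25
f 28 25 9
f 23 25 28
f 4 30 16
f 30 10 31
f 16 31 5
f 30 31 16
f 4 16 14
f 16 5 15
f 14 15 3
f 16 15 14
f 4 14 21
f 14 3 20
f 21 20 7
f 14 20 21
f 4 21 26
f 21 7 27
f 26 27 9
f 21 27 26
f 4 26 30
f 26 9 33
f 30 33 10
f 26 33 30
f 5 31 19
f 31 10 32
f 19 32 6
f 31 32 19
f 3 15 39
f 15 5 40
f 39 40 12
f 15 40 39
f 7 20 36
f 20 3 35
f 36 35 11
f 20 35 36
f 9 27 28
f 27 7 24
f 28 24 8
f 27 24 28
f 10 33 29
f 33 9 25
f 29 25 2
f 33 25 29
f 44 46 43
f 47 44 43
f 43 46 45
f 45 47 43
f 44 50 46
f 48 44 47
f 48 50 44
f 46 50 45
f 49 47 45
f 45 50 49
f 49 48 47
f 50 48 49
f 52 54 51
f 55 52 51
f 51 54 53
f 53 55 51
f 52 58 54
f 56 52 55
f 56 58 52
f 54 58 53
f 57 55 53
f 53 58 57
f 57 56 55
f 58 56 57



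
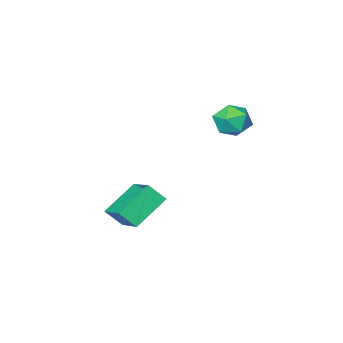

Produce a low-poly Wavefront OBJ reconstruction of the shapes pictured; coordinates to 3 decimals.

v -0.722 1.824 1.467
v -0.234 1.997 2.297
v 0.254 0.623 1.143
v 0.742 0.796 1.973
v -0.169 0.443 2.006
v -0.773 1.186 2.206
v 0.793 1.434 1.234
v 0.189 2.177 1.434
v 0.702 1.756 2.153
v 0.107 1.143 2.63
v -0.087 1.477 0.81
v -0.682 0.864 1.287
v 3.125 -1.87 -2.792
v 3.503 -0.102 -1.938
v 2.516 -1.349 -3.602
v 2.894 0.42 -2.748
v 4.806 -1.68 -3.932
v 5.184 0.089 -3.078
v 4.197 -1.158 -4.742
v 4.575 0.61 -3.888
f 1 12 6
f 1 6 2
f 1 2 8
f 1 8 11
f 1 11 12
f 2 6 10
f 6 12 5
f 12 11 3
f 11 8 7
f 8 2 9
f 4 10 5
f 4 5 3
f 4 3 7
f 4 7 9
f 4 9 10
f 5 10 6
f 3 5 12
f 7 3 11
f 9 7 8
f 10 9 2
f 14 16 13
f 17 14 13
f 13 16 15
f 15 17 13
f 14 20 16
f 18 14 17
f 18 20 14
f 16 20 15
f 19 17 15
f 15 20 19
f 19 18 17
f 20 18 19



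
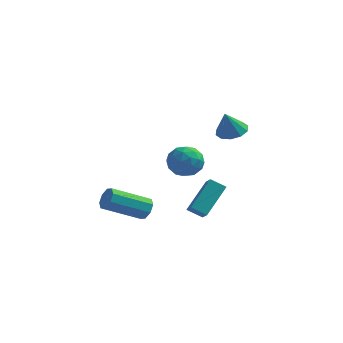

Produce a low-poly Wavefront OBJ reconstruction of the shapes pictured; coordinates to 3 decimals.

v -3.115 -2.44 0.063
v -2.716 -2.629 0.512
v -4.285 -3.629 1.486
v -4.685 -3.44 1.037
v -2.922 -2.205 0.615
v -4.492 -3.205 1.589
v -3.242 -1.919 0.394
v -4.811 -2.919 1.368
v -3.487 -1.938 -0.02
v -5.056 -2.938 0.953
v -3.515 -2.251 -0.386
v -5.084 -3.251 0.588
v -3.308 -2.675 -0.489
v -4.878 -3.675 0.485
v -2.989 -2.961 -0.268
v -4.558 -3.961 0.706
v -2.744 -2.942 0.147
v -4.313 -3.942 1.12
v -0.534 2.906 3.062
v 0.266 2.772 3.18
v -0.786 2.514 4.318
v 0.167 3.252 3.31
v -0.2 3.599 3.345
v -0.695 3.682 3.272
v -1.128 3.468 3.118
v -1.334 3.04 2.943
v -1.235 2.56 2.814
v -0.868 2.212 2.779
v -0.374 2.13 2.852
v 0.06 2.343 3.005
v -0.808 -1.097 -0.823
v -1.555 -1.196 -0.388
v -0.295 0.335 0.381
v -1.042 0.235 0.817
v -0.438 -1.655 -0.317
v -1.185 -1.755 0.119
v 0.075 -0.224 0.888
v -0.672 -0.323 1.323
v -3.788 2.871 0.585
v -3.292 3.51 0.017
v -2.408 2.35 1.203
v -1.912 2.989 0.635
v -2.474 3.32 1.378
v -3.327 3.642 0.996
v -2.373 2.218 0.224
v -3.226 2.54 -0.158
v -2.418 3.106 -0.206
v -2.48 3.788 0.507
v -3.22 2.072 0.713
v -3.282 2.754 1.426
v -3.661 3.236 0.247
v -2.039 2.624 0.973
v -2.369 2.818 1.41
v -2.078 3.194 1.076
v -3.681 3.314 0.822
v -3.39 3.69 0.488
v -2.909 3.578 1.288
v -2.31 2.17 0.732
v -2.019 2.546 0.398
v -3.622 2.666 0.144
v -3.331 3.042 -0.19
v -2.791 2.282 -0.068
v -2.856 3.375 -0.218
v -2.045 3.068 0.145
v -2.316 2.615 -0.096
v -2.817 2.804 -0.321
v -2.892 3.775 0.201
v -2.081 3.469 0.564
v -2.411 3.664 1.001
v -2.913 3.853 0.776
v -2.378 3.538 0.07
v -3.619 2.391 0.656
v -2.808 2.085 1.019
v -2.787 2.007 0.444
v -3.289 2.196 0.219
v -3.655 2.792 1.075
v -2.844 2.485 1.438
v -2.883 3.056 1.541
v -3.384 3.245 1.316
v -3.322 2.322 1.15
f 2 1 5
f 2 5 3
f 3 5 6
f 3 6 4
f 5 1 7
f 5 7 6
f 6 7 8
f 6 8 4
f 7 1 9
f 7 9 8
f 8 9 10
f 8 10 4
f 9 1 11
f 9 11 10
f 10 11 12
f 10 12 4
f 11 1 13
f 11 13 12
f 12 13 14
f 12 14 4
f 13 1 15
f 13 15 14
f 14 15 16
f 14 16 4
f 15 1 17
f 15 17 16
f 16 17 18
f 16 18 4
f 17 1 2
f 17 2 18
f 18 2 3
f 18 3 4
f 20 19 22
f 20 22 21
f 22 19 23
f 22 23 21
f 23 19 24
f 23 24 21
f 24 19 25
f 24 25 21
f 25 19 26
f 25 26 21
f 26 19 27
f 26 27 21
f 27 19 28
f 27 28 21
f 28 19 29
f 28 29 21
f 29 19 30
f 29 30 21
f 30 19 20
f 30 20 21
f 32 34 31
f 35 32 31
f 31 34 33
f 33 35 31
f 32 38 34
f 36 32 35
f 36 38 32
f 34 38 33
f 37 35 33
f 33 38 37
f 37 36 35
f 38 36 37
f 39 76 55
f 76 50 79
f 55 79 44
f 76 79 55
f 39 55 51
f 55 44 56
f 51 56 40
f 55 56 51
f 39 51 60
f 51 40 61
f 60 61 46
f 51 61 60
f 39 60 72
f 60 46 75
f 72 75 49
f 60 75 72
f 39 72 76
f 72 49 80
f 76 80 50
f 72 80 76
f 40 56 67
f 56 44 70
f 67 70 48
f 56 70 67
f 44 79 57
f 79 50 78
f 57 78 43
f 79 78 57
f 50 80 77
f 80 49 73
f 77 73 41
f 80 73 77
f 49 75 74
f 75 46 62
f 74 62 45
f 75 62 74
f 46 61 66
f 61 40 63
f 66 63 47
f 61 63 66
f 42 68 54
f 68 48 69
f 54 69 43
f 68 69 54
f 42 54 52
f 54 43 53
f 52 53 41
f 54 53 52
f 42 52 59
f 52 41 58
f 59 58 45
f 52 58 59
f 42 59 64
f 59 45 65
f 64 65 47
f 59 65 64
f 42 64 68
f 64 47 71
f 68 71 48
f 64 71 68
f 43 69 57
f 69 48 70
f 57 70 44
f 69 70 57
f 41 53 77
f 53 43 78
f 77 78 50
f 53 78 77
f 45 58 74
f 58 41 73
f 74 73 49
f 58 73 74
f 47 65 66
f 65 45 62
f 66 62 46
f 65 62 66
f 48 71 67
f 71 47 63
f 67 63 40
f 71 63 67



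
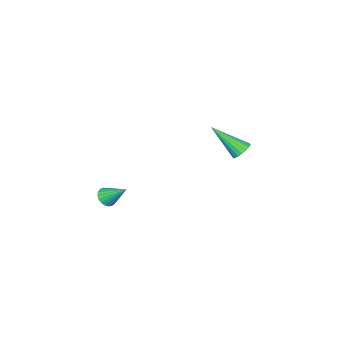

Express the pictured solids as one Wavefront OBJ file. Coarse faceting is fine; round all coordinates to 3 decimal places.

v -2.747 -0.598 -1.253
v -2.509 -0.88 -1.647
v -2.193 -1.902 0.013
v -2.334 -0.734 -1.573
v -2.24 -0.56 -1.436
v -2.247 -0.394 -1.262
v -2.352 -0.269 -1.086
v -2.536 -0.208 -0.944
v -2.762 -0.225 -0.863
v -2.984 -0.316 -0.859
v -3.16 -0.462 -0.933
v -3.254 -0.636 -1.07
v -3.247 -0.802 -1.244
v -3.141 -0.927 -1.42
v -2.957 -0.987 -1.562
v -2.732 -0.971 -1.643
v 3.449 -2.904 -2.109
v 3.87 -3.04 -1.856
v 3.271 -1.936 -1.291
v 3.947 -2.905 -2
v 3.938 -2.769 -2.163
v 3.844 -2.656 -2.316
v 3.682 -2.587 -2.434
v 3.48 -2.572 -2.495
v 3.272 -2.615 -2.49
v 3.095 -2.707 -2.419
v 2.979 -2.834 -2.294
v 2.945 -2.973 -2.138
v 2.997 -3.1 -1.976
v 3.128 -3.193 -1.838
v 3.314 -3.236 -1.746
v 3.524 -3.222 -1.717
v 3.721 -3.152 -1.756
f 2 1 4
f 2 4 3
f 4 1 5
f 4 5 3
f 5 1 6
f 5 6 3
f 6 1 7
f 6 7 3
f 7 1 8
f 7 8 3
f 8 1 9
f 8 9 3
f 9 1 10
f 9 10 3
f 10 1 11
f 10 11 3
f 11 1 12
f 11 12 3
f 12 1 13
f 12 13 3
f 13 1 14
f 13 14 3
f 14 1 15
f 14 15 3
f 15 1 16
f 15 16 3
f 16 1 2
f 16 2 3
f 18 17 20
f 18 20 19
f 20 17 21
f 20 21 19
f 21 17 22
f 21 22 19
f 22 17 23
f 22 23 19
f 23 17 24
f 23 24 19
f 24 17 25
f 24 25 19
f 25 17 26
f 25 26 19
f 26 17 27
f 26 27 19
f 27 17 28
f 27 28 19
f 28 17 29
f 28 29 19
f 29 17 30
f 29 30 19
f 30 17 31
f 30 31 19
f 31 17 32
f 31 32 19
f 32 17 33
f 32 33 19
f 33 17 18
f 33 18 19



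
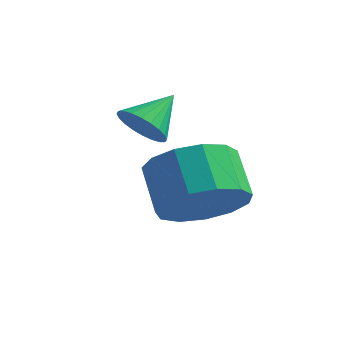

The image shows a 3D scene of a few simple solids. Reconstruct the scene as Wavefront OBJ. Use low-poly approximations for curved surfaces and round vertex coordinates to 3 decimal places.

v -0.526 -4.224 -0.565
v 0.214 -4.152 0.009
v -0.453 -3.583 0.799
v -1.194 -3.656 0.225
v 0.22 -3.72 -0.297
v -0.447 -3.151 0.493
v -0.011 -3.448 -0.688
v -0.678 -2.879 0.101
v -0.406 -3.423 -1.04
v -1.073 -2.854 -0.251
v -0.839 -3.652 -1.241
v -1.506 -3.083 -0.452
v -1.173 -4.062 -1.228
v -1.84 -3.494 -0.438
v -1.302 -4.525 -1.004
v -1.969 -3.956 -0.214
v -1.184 -4.892 -0.64
v -1.851 -4.323 0.15
v -0.858 -5.047 -0.253
v -1.525 -4.478 0.537
v -0.426 -4.941 0.036
v -1.094 -4.372 0.825
v -0.027 -4.607 0.133
v -0.694 -4.038 0.923
v -2.368 -3.524 0.846
v -1.78 -3.62 0.772
v -2.152 -2.696 1.474
v -1.825 -3.473 0.594
v -1.953 -3.335 0.456
v -2.144 -3.225 0.376
v -2.369 -3.161 0.369
v -2.594 -3.152 0.434
v -2.784 -3.199 0.561
v -2.911 -3.296 0.733
v -2.955 -3.428 0.921
v -2.91 -3.574 1.098
v -2.782 -3.712 1.237
v -2.591 -3.822 1.317
v -2.366 -3.886 1.324
v -2.141 -3.895 1.259
v -1.951 -3.848 1.132
v -1.824 -3.751 0.96
f 2 1 5
f 2 5 3
f 3 5 6
f 3 6 4
f 5 1 7
f 5 7 6
f 6 7 8
f 6 8 4
f 7 1 9
f 7 9 8
f 8 9 10
f 8 10 4
f 9 1 11
f 9 11 10
f 10 11 12
f 10 12 4
f 11 1 13
f 11 13 12
f 12 13 14
f 12 14 4
f 13 1 15
f 13 15 14
f 14 15 16
f 14 16 4
f 15 1 17
f 15 17 16
f 16 17 18
f 16 18 4
f 17 1 19
f 17 19 18
f 18 19 20
f 18 20 4
f 19 1 21
f 19 21 20
f 20 21 22
f 20 22 4
f 21 1 23
f 21 23 22
f 22 23 24
f 22 24 4
f 23 1 2
f 23 2 24
f 24 2 3
f 24 3 4
f 26 25 28
f 26 28 27
f 28 25 29
f 28 29 27
f 29 25 30
f 29 30 27
f 30 25 31
f 30 31 27
f 31 25 32
f 31 32 27
f 32 25 33
f 32 33 27
f 33 25 34
f 33 34 27
f 34 25 35
f 34 35 27
f 35 25 36
f 35 36 27
f 36 25 37
f 36 37 27
f 37 25 38
f 37 38 27
f 38 25 39
f 38 39 27
f 39 25 40
f 39 40 27
f 40 25 41
f 40 41 27
f 41 25 42
f 41 42 27
f 42 25 26
f 42 26 27



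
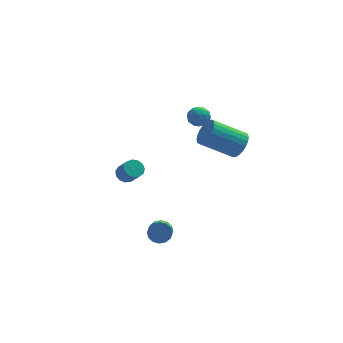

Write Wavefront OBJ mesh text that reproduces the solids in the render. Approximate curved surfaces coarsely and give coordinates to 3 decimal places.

v -1.9 -2.04 2.577
v -1.467 -2.211 2.264
v -1.108 -2.85 3.111
v -1.54 -2.68 3.423
v -1.37 -1.953 2.418
v -1.01 -2.592 3.264
v -1.441 -1.723 2.622
v -1.081 -2.362 3.468
v -1.657 -1.593 2.811
v -1.298 -2.233 3.658
v -1.95 -1.606 2.927
v -1.591 -2.245 3.773
v -2.228 -1.756 2.931
v -1.868 -2.396 3.777
v -2.401 -1.997 2.823
v -2.042 -2.636 3.669
v -2.415 -2.251 2.636
v -2.056 -2.891 3.483
v -2.265 -2.439 2.431
v -1.906 -3.078 3.278
v -2 -2.499 2.272
v -1.64 -3.139 3.119
v -1.702 -2.415 2.21
v -1.343 -3.054 3.056
v -0.001 -1.074 -2.959
v 0.252 -1.454 -3.422
v -0.005 -2.866 -2.404
v -0.259 -2.486 -1.941
v 0.514 -1.363 -3.23
v 0.257 -2.775 -2.212
v 0.637 -1.195 -2.966
v 0.38 -2.607 -1.948
v 0.589 -0.995 -2.7
v 0.332 -2.407 -1.682
v 0.383 -0.815 -2.504
v 0.126 -2.228 -1.485
v 0.074 -0.705 -2.429
v -0.183 -2.118 -1.411
v -0.255 -0.694 -2.496
v -0.512 -2.106 -1.478
v -0.517 -0.785 -2.688
v -0.774 -2.197 -1.67
v -0.64 -0.953 -2.952
v -0.897 -2.365 -1.934
v -0.592 -1.153 -3.218
v -0.849 -2.565 -2.2
v -0.386 -1.332 -3.415
v -0.643 -2.745 -2.396
v -0.077 -1.442 -3.489
v -0.334 -2.855 -2.471
v 4.059 -1.178 3.425
v 4.504 -1.049 4.101
v 2.766 -0.872 5.211
v 2.321 -1.002 4.535
v 4.466 -0.75 3.994
v 2.728 -0.573 5.104
v 4.366 -0.516 3.8
v 2.627 -0.34 4.91
v 4.219 -0.384 3.548
v 2.48 -0.207 4.658
v 4.047 -0.372 3.278
v 2.309 -0.195 4.388
v 3.878 -0.483 3.031
v 2.14 -0.306 4.141
v 3.736 -0.699 2.843
v 1.998 -0.523 3.953
v 3.643 -0.989 2.744
v 1.905 -0.813 3.854
v 3.614 -1.308 2.749
v 1.876 -1.131 3.859
v 3.652 -1.607 2.856
v 1.914 -1.43 3.966
v 3.753 -1.84 3.05
v 2.014 -1.664 4.16
v 3.9 -1.973 3.302
v 2.161 -1.796 4.412
v 4.071 -1.985 3.572
v 2.333 -1.808 4.682
v 4.24 -1.874 3.819
v 2.502 -1.697 4.929
v 4.382 -1.657 4.007
v 2.644 -1.481 5.117
v 4.475 -1.367 4.106
v 2.737 -1.191 5.216
v 2.203 3.692 2.715
v 2.816 3.823 2.987
v 2.644 2.877 2.113
v 3.257 3.008 2.385
v 2.761 2.74 2.772
v 2.489 3.244 3.144
v 2.971 3.456 1.956
v 2.699 3.96 2.328
v 3.291 3.677 2.518
v 3.161 3.234 3.023
v 2.299 3.466 2.077
v 2.169 3.023 2.582
v 2.47 3.829 2.904
v 2.99 2.871 2.196
v 2.698 2.713 2.423
v 3.058 2.79 2.583
v 2.278 3.489 2.996
v 2.639 3.566 3.156
v 2.607 2.929 3.03
v 2.821 3.134 1.944
v 3.182 3.211 2.104
v 2.402 3.91 2.517
v 2.762 3.987 2.677
v 2.853 3.771 2.07
v 3.11 3.82 2.788
v 3.37 3.341 2.434
v 3.202 3.605 2.182
v 3.041 3.901 2.401
v 3.034 3.56 3.085
v 3.293 3.081 2.731
v 3.002 2.923 2.958
v 2.842 3.22 3.177
v 3.313 3.474 2.809
v 2.167 3.619 2.369
v 2.426 3.14 2.015
v 2.618 3.48 1.923
v 2.458 3.777 2.142
v 2.09 3.359 2.666
v 2.35 2.88 2.312
v 2.419 2.799 2.699
v 2.258 3.095 2.918
v 2.147 3.226 2.291
f 2 1 5
f 2 5 3
f 3 5 6
f 3 6 4
f 5 1 7
f 5 7 6
f 6 7 8
f 6 8 4
f 7 1 9
f 7 9 8
f 8 9 10
f 8 10 4
f 9 1 11
f 9 11 10
f 10 11 12
f 10 12 4
f 11 1 13
f 11 13 12
f 12 13 14
f 12 14 4
f 13 1 15
f 13 15 14
f 14 15 16
f 14 16 4
f 15 1 17
f 15 17 16
f 16 17 18
f 16 18 4
f 17 1 19
f 17 19 18
f 18 19 20
f 18 20 4
f 19 1 21
f 19 21 20
f 20 21 22
f 20 22 4
f 21 1 23
f 21 23 22
f 22 23 24
f 22 24 4
f 23 1 2
f 23 2 24
f 24 2 3
f 24 3 4
f 26 25 29
f 26 29 27
f 27 29 30
f 27 30 28
f 29 25 31
f 29 31 30
f 30 31 32
f 30 32 28
f 31 25 33
f 31 33 32
f 32 33 34
f 32 34 28
f 33 25 35
f 33 35 34
f 34 35 36
f 34 36 28
f 35 25 37
f 35 37 36
f 36 37 38
f 36 38 28
f 37 25 39
f 37 39 38
f 38 39 40
f 38 40 28
f 39 25 41
f 39 41 40
f 40 41 42
f 40 42 28
f 41 25 43
f 41 43 42
f 42 43 44
f 42 44 28
f 43 25 45
f 43 45 44
f 44 45 46
f 44 46 28
f 45 25 47
f 45 47 46
f 46 47 48
f 46 48 28
f 47 25 49
f 47 49 48
f 48 49 50
f 48 50 28
f 49 25 26
f 49 26 50
f 50 26 27
f 50 27 28
f 52 51 55
f 52 55 53
f 53 55 56
f 53 56 54
f 55 51 57
f 55 57 56
f 56 57 58
f 56 58 54
f 57 51 59
f 57 59 58
f 58 59 60
f 58 60 54
f 59 51 61
f 59 61 60
f 60 61 62
f 60 62 54
f 61 51 63
f 61 63 62
f 62 63 64
f 62 64 54
f 63 51 65
f 63 65 64
f 64 65 66
f 64 66 54
f 65 51 67
f 65 67 66
f 66 67 68
f 66 68 54
f 67 51 69
f 67 69 68
f 68 69 70
f 68 70 54
f 69 51 71
f 69 71 70
f 70 71 72
f 70 72 54
f 71 51 73
f 71 73 72
f 72 73 74
f 72 74 54
f 73 51 75
f 73 75 74
f 74 75 76
f 74 76 54
f 75 51 77
f 75 77 76
f 76 77 78
f 76 78 54
f 77 51 79
f 77 79 78
f 78 79 80
f 78 80 54
f 79 51 81
f 79 81 80
f 80 81 82
f 80 82 54
f 81 51 83
f 81 83 82
f 82 83 84
f 82 84 54
f 83 51 52
f 83 52 84
f 84 52 53
f 84 53 54
f 85 122 101
f 122 96 125
f 101 125 90
f 122 125 101
f 85 101 97
f 101 90 102
f 97 102 86
f 101 102 97
f 85 97 106
f 97 86 107
f 106 107 92
f 97 107 106
f 85 106 118
f 106 92 121
f 118 121 95
f 106 121 118
f 85 118 122
f 118 95 126
f 122 126 96
f 118 126 122
f 86 102 113
f 102 90 116
f 113 116 94
f 102 116 113
f 90 125 103
f 125 96 124
f 103 124 89
f 125 124 103
f 96 126 123
f 126 95 119
f 123 119 87
f 126 119 123
f 95 121 120
f 121 92 108
f 120 108 91
f 121 108 120
f 92 107 112
f 107 86 109
f 112 109 93
f 107 109 112
f 88 114 100
f 114 94 115
f 100 115 89
f 114 115 100
f 88 100 98
f 100 89 99
f 98 99 87
f 100 99 98
f 88 98 105
f 98 87 104
f 105 104 91
f 98 104 105
f 88 105 110
f 105 91 111
f 110 111 93
f 105 111 110
f 88 110 114
f 110 93 117
f 114 117 94
f 110 117 114
f 89 115 103
f 115 94 116
f 103 116 90
f 115 116 103
f 87 99 123
f 99 89 124
f 123 124 96
f 99 124 123
f 91 104 120
f 104 87 119
f 120 119 95
f 104 119 120
f 93 111 112
f 111 91 108
f 112 108 92
f 111 108 112
f 94 117 113
f 117 93 109
f 113 109 86
f 117 109 113



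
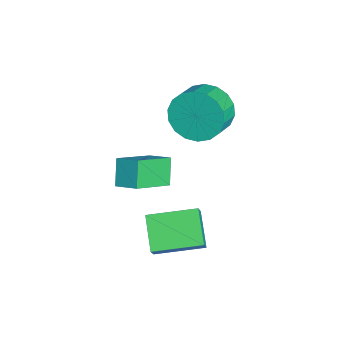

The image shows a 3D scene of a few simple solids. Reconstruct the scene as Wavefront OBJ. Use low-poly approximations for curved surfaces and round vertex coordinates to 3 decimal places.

v 3.599 -0.723 -2.56
v 2.411 -0.844 -1.829
v 3.595 1.014 -2.278
v 2.407 0.894 -1.547
v 4.033 -0.834 -1.873
v 2.845 -0.954 -1.142
v 4.029 0.904 -1.591
v 2.841 0.783 -0.86
v -0.011 -0.745 -2.546
v -0.74 -0.673 -1.726
v 0.489 -0.033 -2.164
v -0.24 0.039 -1.344
v 0.92 -1.899 -1.616
v 0.191 -1.827 -0.796
v 1.42 -1.187 -1.234
v 0.691 -1.115 -0.414
v -0.039 1.228 1.638
v 0.557 1.666 0.95
v 1.375 1.25 1.395
v 0.779 0.812 2.082
v 0.537 1.974 1.276
v 1.355 1.558 1.721
v 0.403 2.135 1.673
v 1.221 1.719 2.118
v 0.181 2.117 2.064
v 0.999 1.701 2.509
v -0.084 1.922 2.37
v 0.734 1.506 2.815
v -0.341 1.59 2.531
v 0.477 1.174 2.976
v -0.537 1.186 2.515
v 0.281 0.77 2.96
v -0.635 0.79 2.325
v 0.183 0.374 2.77
v -0.615 0.482 1.999
v 0.203 0.066 2.444
v -0.481 0.321 1.602
v 0.337 -0.095 2.047
v -0.259 0.339 1.211
v 0.559 -0.077 1.656
v 0.006 0.534 0.905
v 0.824 0.118 1.35
v 0.263 0.866 0.744
v 1.081 0.45 1.189
v 0.459 1.27 0.76
v 1.277 0.854 1.205
f 2 4 1
f 5 2 1
f 1 4 3
f 3 5 1
f 2 8 4
f 6 2 5
f 6 8 2
f 4 8 3
f 7 5 3
f 3 8 7
f 7 6 5
f 8 6 7
f 10 12 9
f 13 10 9
f 9 12 11
f 11 13 9
f 10 16 12
f 14 10 13
f 14 16 10
f 12 16 11
f 15 13 11
f 11 16 15
f 15 14 13
f 16 14 15
f 18 17 21
f 18 21 19
f 19 21 22
f 19 22 20
f 21 17 23
f 21 23 22
f 22 23 24
f 22 24 20
f 23 17 25
f 23 25 24
f 24 25 26
f 24 26 20
f 25 17 27
f 25 27 26
f 26 27 28
f 26 28 20
f 27 17 29
f 27 29 28
f 28 29 30
f 28 30 20
f 29 17 31
f 29 31 30
f 30 31 32
f 30 32 20
f 31 17 33
f 31 33 32
f 32 33 34
f 32 34 20
f 33 17 35
f 33 35 34
f 34 35 36
f 34 36 20
f 35 17 37
f 35 37 36
f 36 37 38
f 36 38 20
f 37 17 39
f 37 39 38
f 38 39 40
f 38 40 20
f 39 17 41
f 39 41 40
f 40 41 42
f 40 42 20
f 41 17 43
f 41 43 42
f 42 43 44
f 42 44 20
f 43 17 45
f 43 45 44
f 44 45 46
f 44 46 20
f 45 17 18
f 45 18 46
f 46 18 19
f 46 19 20

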